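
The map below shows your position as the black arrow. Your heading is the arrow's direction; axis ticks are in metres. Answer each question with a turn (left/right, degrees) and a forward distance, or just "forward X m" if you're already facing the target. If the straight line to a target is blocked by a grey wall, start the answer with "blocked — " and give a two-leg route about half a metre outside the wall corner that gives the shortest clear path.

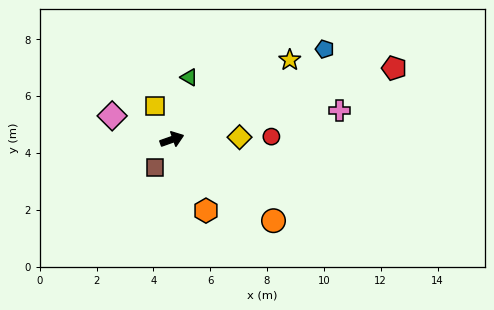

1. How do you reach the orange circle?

turn right 58°, forward 4.6 m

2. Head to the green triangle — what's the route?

turn left 55°, forward 2.3 m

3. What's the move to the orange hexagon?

turn right 84°, forward 2.8 m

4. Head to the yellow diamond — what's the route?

turn right 17°, forward 2.4 m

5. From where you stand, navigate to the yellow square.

turn left 97°, forward 1.3 m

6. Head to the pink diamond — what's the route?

turn left 139°, forward 2.3 m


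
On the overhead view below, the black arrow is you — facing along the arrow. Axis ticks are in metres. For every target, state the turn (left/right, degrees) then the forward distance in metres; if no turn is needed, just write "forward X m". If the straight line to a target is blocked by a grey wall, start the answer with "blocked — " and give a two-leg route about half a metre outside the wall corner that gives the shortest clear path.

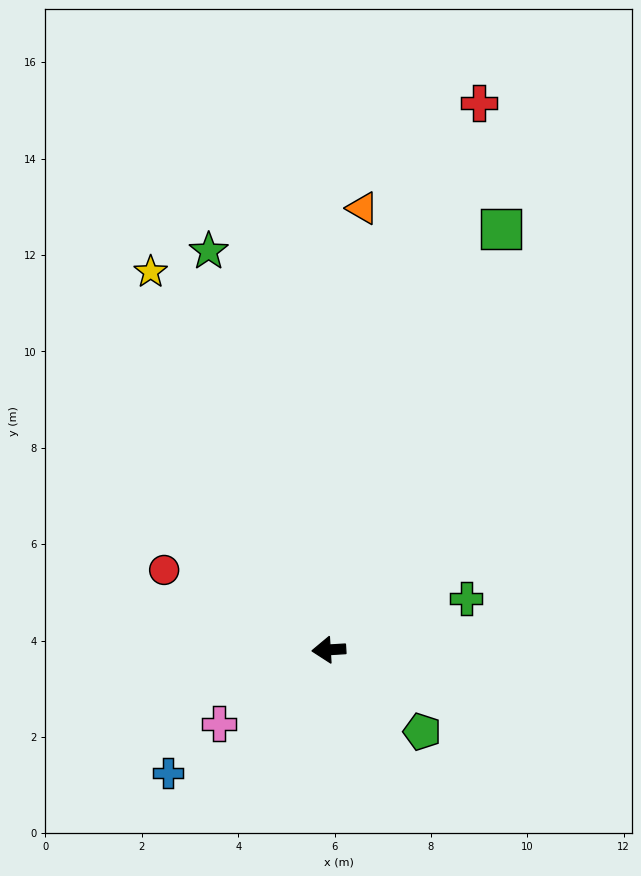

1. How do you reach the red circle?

turn right 29°, forward 3.8 m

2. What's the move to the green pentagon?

turn left 135°, forward 2.6 m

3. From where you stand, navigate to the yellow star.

turn right 68°, forward 8.7 m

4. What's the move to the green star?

turn right 77°, forward 8.6 m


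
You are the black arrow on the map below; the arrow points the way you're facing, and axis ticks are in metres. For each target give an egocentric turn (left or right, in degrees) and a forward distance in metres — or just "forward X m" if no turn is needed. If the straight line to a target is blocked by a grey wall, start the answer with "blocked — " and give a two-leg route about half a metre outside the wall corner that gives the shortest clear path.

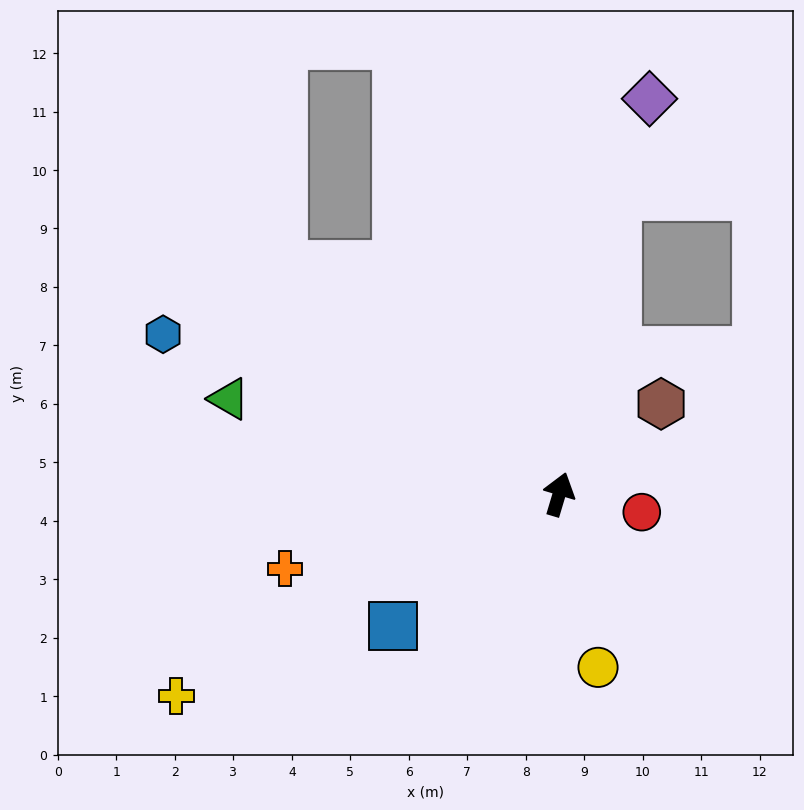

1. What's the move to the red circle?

turn right 86°, forward 1.4 m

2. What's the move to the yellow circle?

turn right 151°, forward 3.0 m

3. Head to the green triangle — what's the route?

turn left 91°, forward 5.9 m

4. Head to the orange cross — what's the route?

turn left 122°, forward 4.9 m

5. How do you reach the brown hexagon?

turn right 32°, forward 2.3 m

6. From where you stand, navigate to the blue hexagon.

turn left 85°, forward 7.3 m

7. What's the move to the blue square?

turn left 145°, forward 3.6 m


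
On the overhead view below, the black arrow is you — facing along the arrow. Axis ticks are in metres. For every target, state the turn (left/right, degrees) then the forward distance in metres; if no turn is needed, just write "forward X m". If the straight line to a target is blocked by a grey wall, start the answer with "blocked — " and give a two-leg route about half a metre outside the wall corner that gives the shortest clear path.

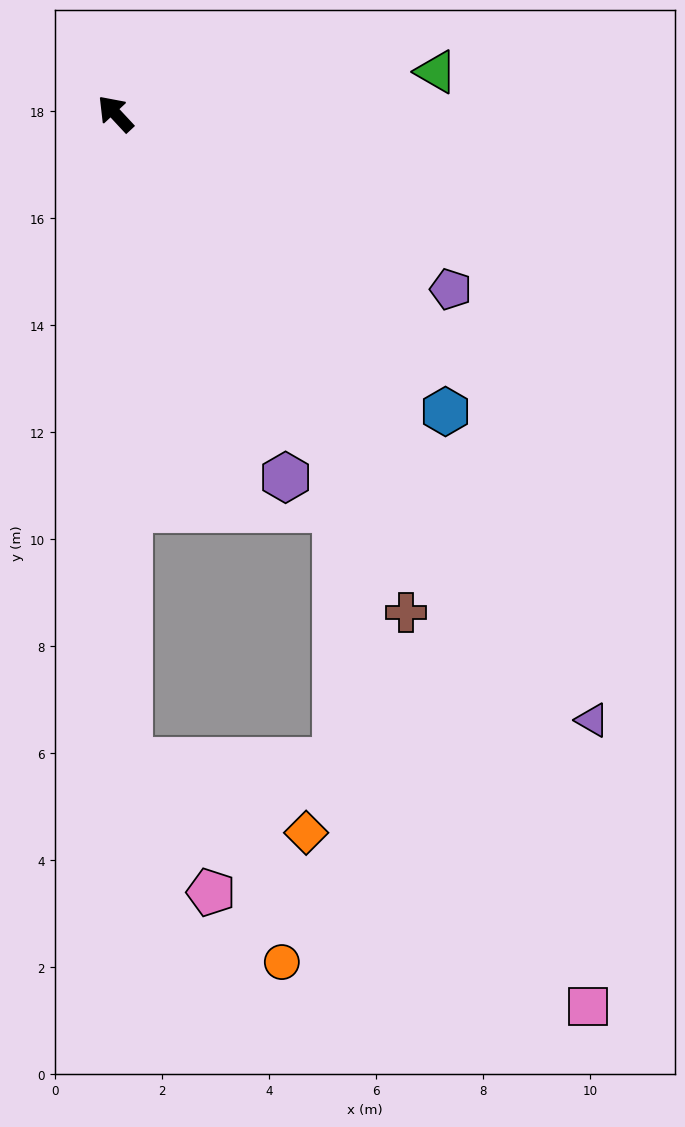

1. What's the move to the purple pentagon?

turn right 161°, forward 7.1 m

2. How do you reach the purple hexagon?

turn left 162°, forward 7.5 m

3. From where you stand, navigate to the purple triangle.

turn left 175°, forward 14.4 m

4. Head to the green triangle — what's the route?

turn right 125°, forward 6.0 m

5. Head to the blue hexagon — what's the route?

turn right 175°, forward 8.3 m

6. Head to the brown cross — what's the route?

turn left 167°, forward 10.8 m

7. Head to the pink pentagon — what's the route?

blocked — turn left 138°, forward 12.1 m, then turn left 31°, forward 2.9 m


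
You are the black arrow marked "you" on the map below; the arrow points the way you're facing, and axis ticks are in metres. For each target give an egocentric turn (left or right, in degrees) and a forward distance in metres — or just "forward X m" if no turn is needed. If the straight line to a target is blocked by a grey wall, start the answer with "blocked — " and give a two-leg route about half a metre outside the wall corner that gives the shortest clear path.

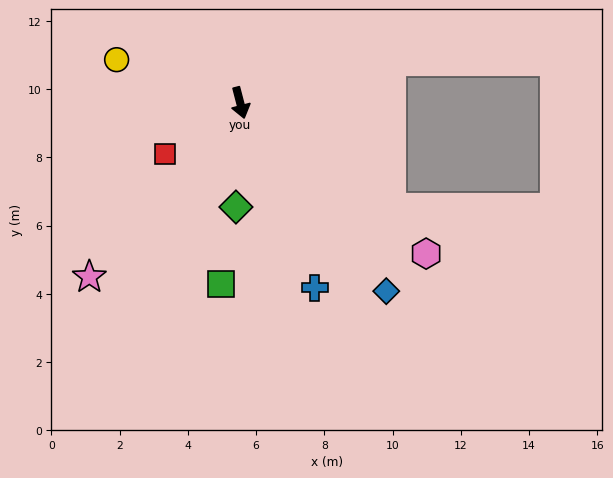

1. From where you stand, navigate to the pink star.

turn right 55°, forward 6.8 m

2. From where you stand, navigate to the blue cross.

turn left 7°, forward 5.8 m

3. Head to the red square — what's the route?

turn right 70°, forward 2.7 m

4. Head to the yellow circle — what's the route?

turn right 124°, forward 3.8 m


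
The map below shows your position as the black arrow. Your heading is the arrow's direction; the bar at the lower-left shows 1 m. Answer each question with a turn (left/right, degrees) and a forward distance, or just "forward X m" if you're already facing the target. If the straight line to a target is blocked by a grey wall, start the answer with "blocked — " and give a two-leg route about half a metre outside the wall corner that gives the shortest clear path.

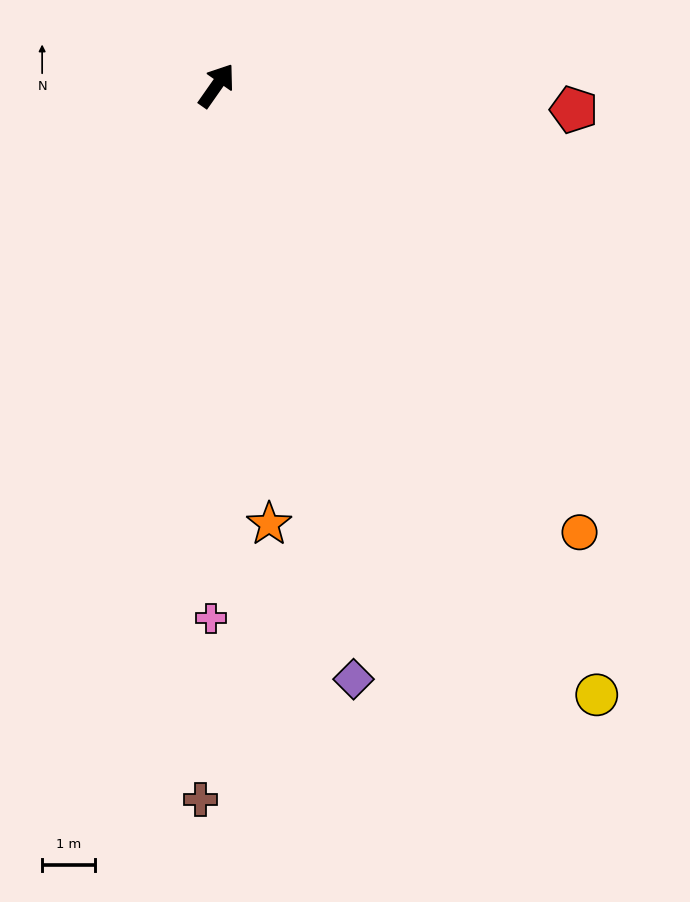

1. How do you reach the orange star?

turn right 138°, forward 8.4 m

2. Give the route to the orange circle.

turn right 106°, forward 10.9 m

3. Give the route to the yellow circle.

turn right 113°, forward 13.6 m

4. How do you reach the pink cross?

turn right 146°, forward 10.1 m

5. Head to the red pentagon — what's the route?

turn right 59°, forward 6.8 m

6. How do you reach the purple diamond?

turn right 132°, forward 11.5 m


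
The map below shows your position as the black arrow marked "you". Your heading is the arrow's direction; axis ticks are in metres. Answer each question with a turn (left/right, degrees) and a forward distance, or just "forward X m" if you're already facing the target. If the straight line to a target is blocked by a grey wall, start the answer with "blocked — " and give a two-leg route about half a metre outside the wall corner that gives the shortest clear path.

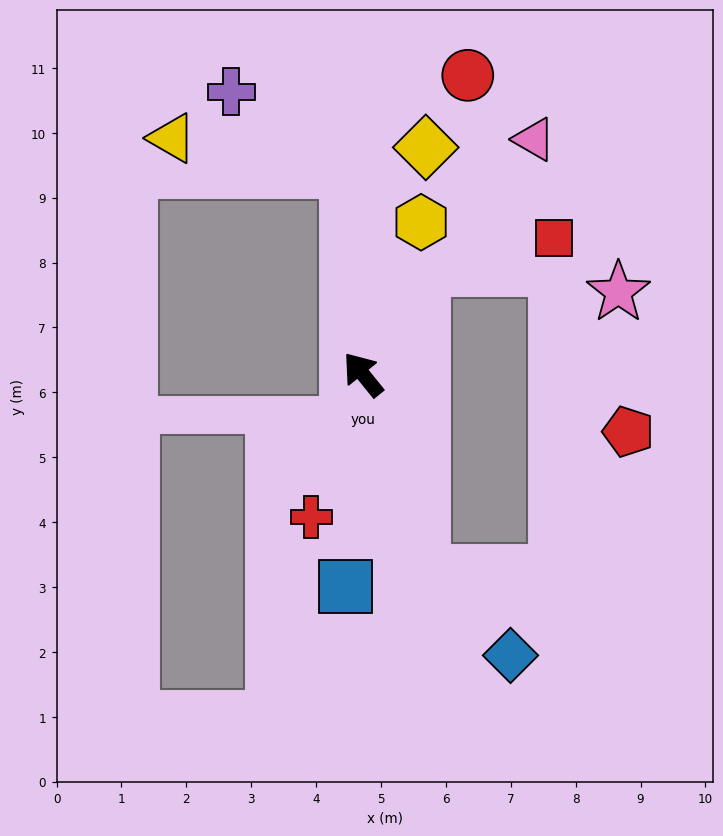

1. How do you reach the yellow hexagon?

turn right 60°, forward 2.5 m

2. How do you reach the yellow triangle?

blocked — turn right 35°, forward 3.1 m, then turn left 76°, forward 2.8 m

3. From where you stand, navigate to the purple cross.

blocked — turn right 35°, forward 3.1 m, then turn left 52°, forward 2.2 m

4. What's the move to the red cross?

turn left 121°, forward 2.3 m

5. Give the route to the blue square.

turn left 136°, forward 3.3 m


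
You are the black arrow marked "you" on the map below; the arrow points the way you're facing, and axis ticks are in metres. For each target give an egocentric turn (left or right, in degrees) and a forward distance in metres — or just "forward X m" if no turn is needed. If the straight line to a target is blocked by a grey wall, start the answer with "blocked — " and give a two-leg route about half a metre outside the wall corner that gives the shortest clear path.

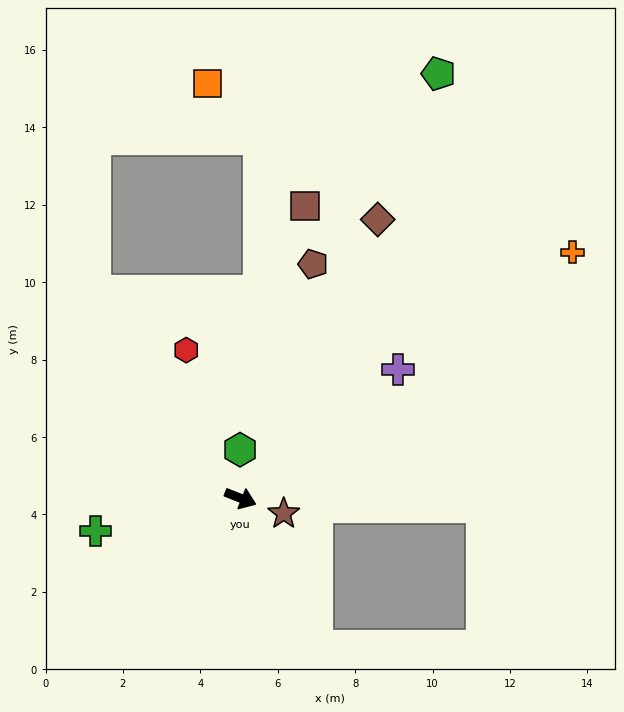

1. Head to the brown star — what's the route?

turn left 2°, forward 1.2 m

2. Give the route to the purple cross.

turn left 61°, forward 5.3 m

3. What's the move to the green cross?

turn right 146°, forward 3.8 m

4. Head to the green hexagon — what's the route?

turn left 112°, forward 1.3 m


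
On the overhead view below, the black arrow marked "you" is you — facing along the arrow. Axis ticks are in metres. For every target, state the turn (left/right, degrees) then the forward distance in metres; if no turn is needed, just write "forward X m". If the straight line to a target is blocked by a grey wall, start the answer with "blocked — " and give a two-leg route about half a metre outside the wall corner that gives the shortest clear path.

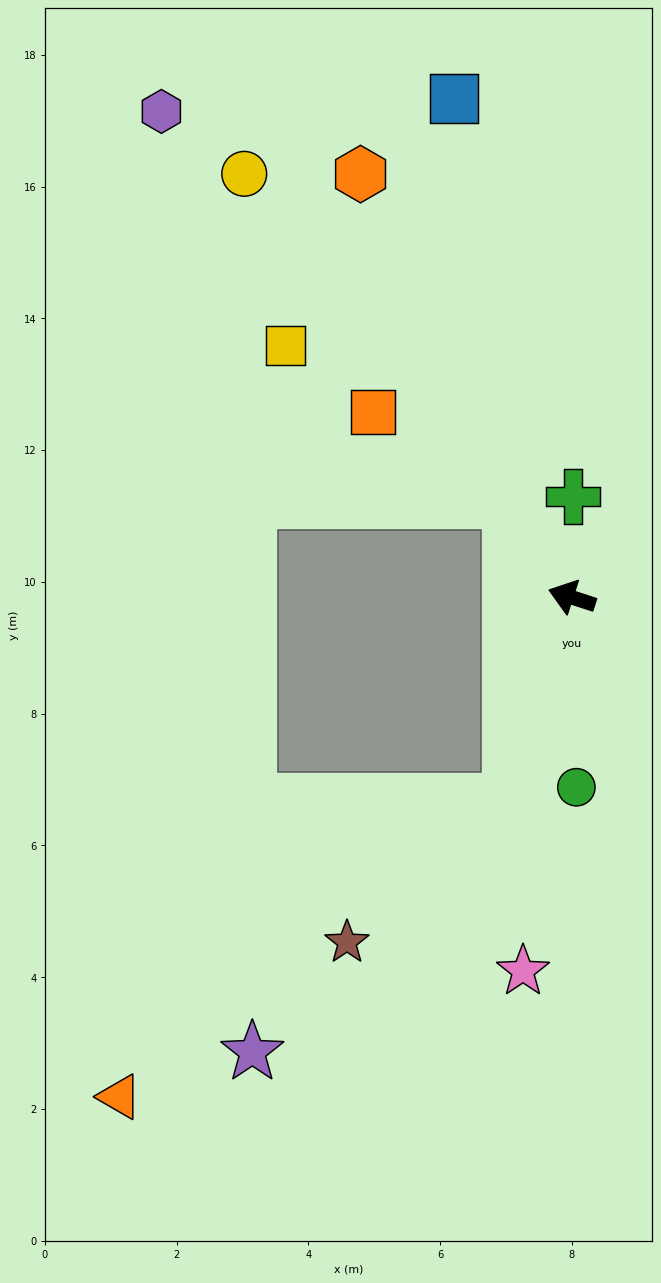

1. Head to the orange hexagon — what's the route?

turn right 45°, forward 7.2 m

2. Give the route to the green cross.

turn right 73°, forward 1.5 m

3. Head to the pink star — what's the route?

turn left 101°, forward 5.7 m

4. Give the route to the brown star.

blocked — turn left 91°, forward 3.2 m, then turn right 32°, forward 3.3 m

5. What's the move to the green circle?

turn left 109°, forward 2.9 m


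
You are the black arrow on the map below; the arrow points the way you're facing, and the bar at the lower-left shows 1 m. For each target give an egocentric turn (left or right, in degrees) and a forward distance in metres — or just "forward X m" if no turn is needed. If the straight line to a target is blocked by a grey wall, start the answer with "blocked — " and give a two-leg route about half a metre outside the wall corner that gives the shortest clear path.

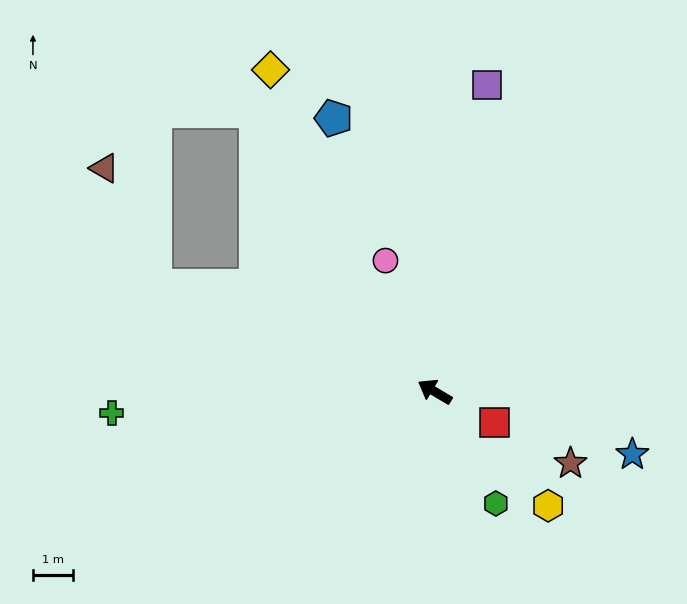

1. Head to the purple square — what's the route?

turn right 69°, forward 7.9 m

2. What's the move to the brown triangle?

blocked — turn left 10°, forward 7.6 m, then turn right 46°, forward 3.2 m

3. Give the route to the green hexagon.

turn left 149°, forward 3.2 m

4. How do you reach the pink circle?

turn right 39°, forward 3.5 m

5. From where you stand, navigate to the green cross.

turn left 34°, forward 8.2 m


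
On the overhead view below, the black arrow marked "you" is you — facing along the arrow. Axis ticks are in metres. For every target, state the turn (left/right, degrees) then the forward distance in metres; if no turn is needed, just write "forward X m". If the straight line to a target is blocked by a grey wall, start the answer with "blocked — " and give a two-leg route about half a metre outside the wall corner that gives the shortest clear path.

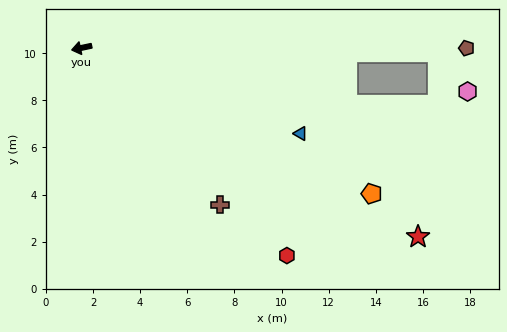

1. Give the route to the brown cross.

turn left 119°, forward 8.9 m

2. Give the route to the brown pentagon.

turn left 168°, forward 16.3 m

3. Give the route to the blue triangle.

turn left 147°, forward 10.0 m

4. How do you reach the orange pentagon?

turn left 141°, forward 13.8 m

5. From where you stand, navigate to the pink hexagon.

blocked — turn left 167°, forward 15.1 m, then turn right 52°, forward 2.1 m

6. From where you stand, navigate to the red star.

turn left 139°, forward 16.4 m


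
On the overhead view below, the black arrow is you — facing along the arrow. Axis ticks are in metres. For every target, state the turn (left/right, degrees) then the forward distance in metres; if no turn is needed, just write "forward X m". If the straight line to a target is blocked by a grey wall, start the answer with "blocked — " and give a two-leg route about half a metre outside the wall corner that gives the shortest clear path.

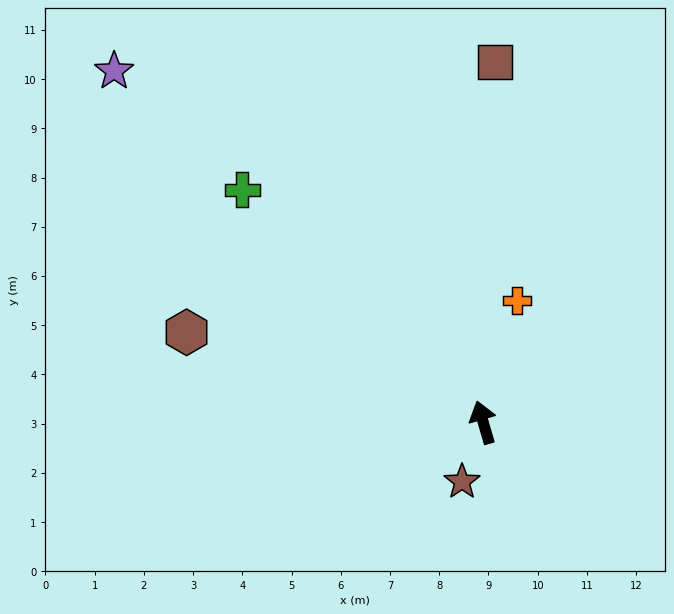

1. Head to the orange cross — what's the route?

turn right 32°, forward 2.6 m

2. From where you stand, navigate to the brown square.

turn right 18°, forward 7.3 m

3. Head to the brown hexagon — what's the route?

turn left 57°, forward 6.3 m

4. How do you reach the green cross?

turn left 30°, forward 6.8 m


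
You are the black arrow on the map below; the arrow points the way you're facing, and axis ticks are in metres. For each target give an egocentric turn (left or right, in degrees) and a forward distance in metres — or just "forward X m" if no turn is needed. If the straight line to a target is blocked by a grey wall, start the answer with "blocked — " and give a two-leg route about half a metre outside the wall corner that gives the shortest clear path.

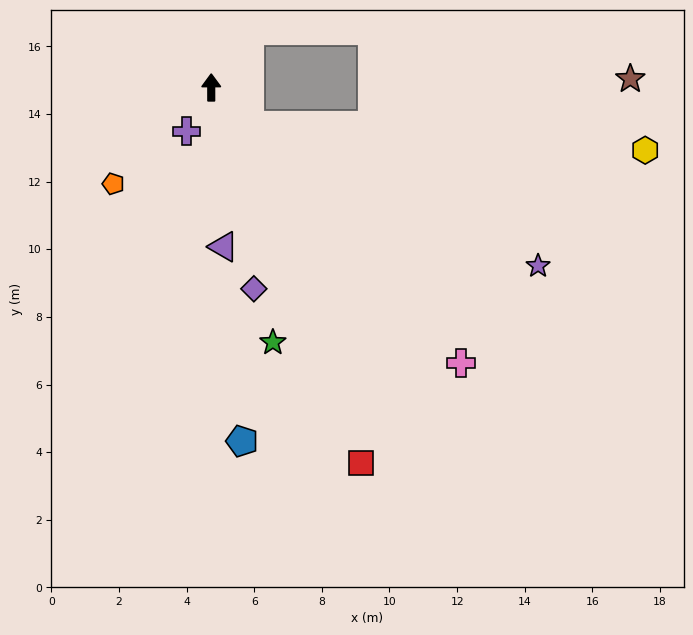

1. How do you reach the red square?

turn right 158°, forward 12.0 m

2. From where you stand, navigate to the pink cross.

turn right 138°, forward 11.0 m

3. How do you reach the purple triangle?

turn right 176°, forward 4.7 m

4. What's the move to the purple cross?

turn left 151°, forward 1.5 m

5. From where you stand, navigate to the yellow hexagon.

blocked — turn right 134°, forward 1.6 m, then turn left 40°, forward 11.7 m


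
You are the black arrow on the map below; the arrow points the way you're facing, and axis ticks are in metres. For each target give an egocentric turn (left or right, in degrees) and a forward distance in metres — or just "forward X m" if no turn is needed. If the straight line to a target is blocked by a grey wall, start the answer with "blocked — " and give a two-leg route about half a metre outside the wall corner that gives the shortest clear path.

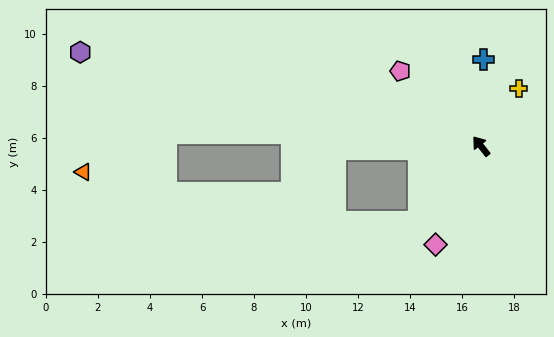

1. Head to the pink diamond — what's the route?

turn left 117°, forward 4.2 m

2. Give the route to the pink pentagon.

turn left 9°, forward 4.2 m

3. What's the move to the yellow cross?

turn right 71°, forward 2.7 m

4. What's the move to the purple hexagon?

turn left 39°, forward 15.8 m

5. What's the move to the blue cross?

turn right 40°, forward 3.3 m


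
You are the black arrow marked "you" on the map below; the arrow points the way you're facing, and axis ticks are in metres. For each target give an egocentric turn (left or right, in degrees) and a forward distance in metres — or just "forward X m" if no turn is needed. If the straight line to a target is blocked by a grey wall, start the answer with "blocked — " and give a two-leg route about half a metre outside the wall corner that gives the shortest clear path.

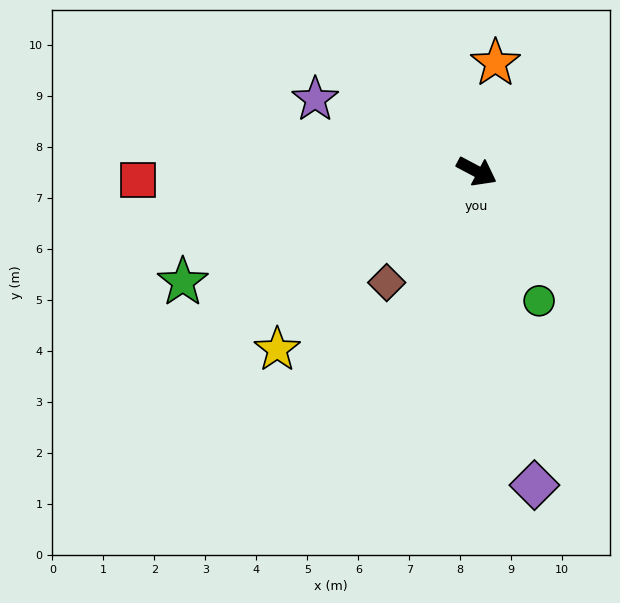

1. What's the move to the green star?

turn right 131°, forward 6.2 m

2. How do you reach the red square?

turn right 151°, forward 6.6 m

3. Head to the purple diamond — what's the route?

turn right 52°, forward 6.3 m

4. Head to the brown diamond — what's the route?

turn right 101°, forward 2.8 m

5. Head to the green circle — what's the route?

turn right 36°, forward 2.8 m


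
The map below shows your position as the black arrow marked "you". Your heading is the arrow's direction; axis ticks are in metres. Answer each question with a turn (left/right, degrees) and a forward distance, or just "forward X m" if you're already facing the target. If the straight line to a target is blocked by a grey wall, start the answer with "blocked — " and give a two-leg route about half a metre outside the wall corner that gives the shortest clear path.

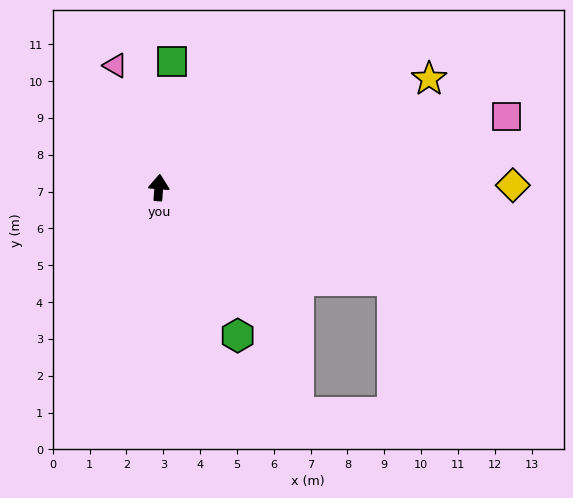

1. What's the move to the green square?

forward 3.4 m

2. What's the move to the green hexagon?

turn right 147°, forward 4.6 m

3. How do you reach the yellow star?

turn right 64°, forward 7.9 m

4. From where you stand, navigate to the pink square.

turn right 74°, forward 9.6 m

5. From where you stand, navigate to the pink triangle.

turn left 24°, forward 3.5 m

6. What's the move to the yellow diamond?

turn right 85°, forward 9.6 m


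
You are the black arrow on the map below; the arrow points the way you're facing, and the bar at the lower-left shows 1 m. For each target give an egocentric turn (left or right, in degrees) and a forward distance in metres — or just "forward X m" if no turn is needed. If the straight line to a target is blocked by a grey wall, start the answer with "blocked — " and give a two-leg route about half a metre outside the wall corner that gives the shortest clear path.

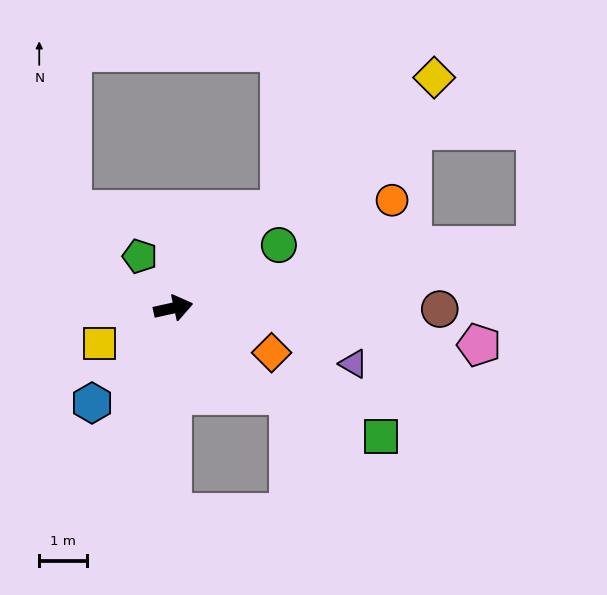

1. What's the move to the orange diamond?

turn right 37°, forward 2.3 m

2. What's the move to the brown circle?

turn right 13°, forward 5.6 m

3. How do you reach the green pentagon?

turn left 110°, forward 1.3 m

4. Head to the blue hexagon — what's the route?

turn right 143°, forward 2.6 m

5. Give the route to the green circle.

turn left 18°, forward 2.6 m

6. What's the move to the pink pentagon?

turn right 19°, forward 6.5 m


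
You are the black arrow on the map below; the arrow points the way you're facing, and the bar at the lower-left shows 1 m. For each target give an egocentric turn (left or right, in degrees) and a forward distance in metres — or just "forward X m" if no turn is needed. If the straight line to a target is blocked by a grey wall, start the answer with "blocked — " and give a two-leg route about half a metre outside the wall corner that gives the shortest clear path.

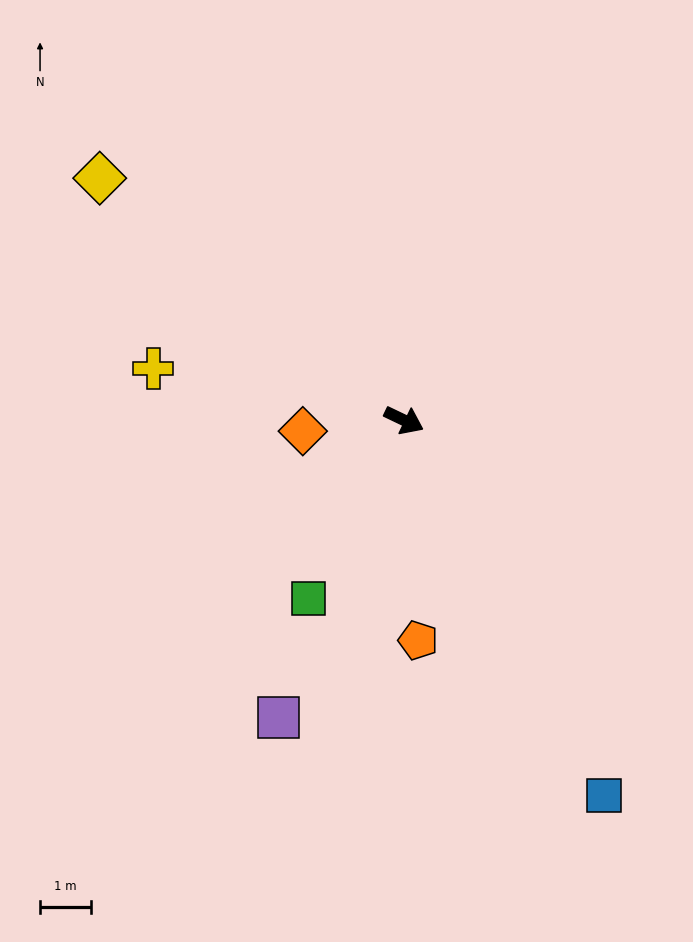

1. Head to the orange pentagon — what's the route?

turn right 61°, forward 4.3 m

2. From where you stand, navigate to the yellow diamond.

turn left 167°, forward 7.6 m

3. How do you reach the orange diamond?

turn right 148°, forward 2.0 m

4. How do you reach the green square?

turn right 93°, forward 3.9 m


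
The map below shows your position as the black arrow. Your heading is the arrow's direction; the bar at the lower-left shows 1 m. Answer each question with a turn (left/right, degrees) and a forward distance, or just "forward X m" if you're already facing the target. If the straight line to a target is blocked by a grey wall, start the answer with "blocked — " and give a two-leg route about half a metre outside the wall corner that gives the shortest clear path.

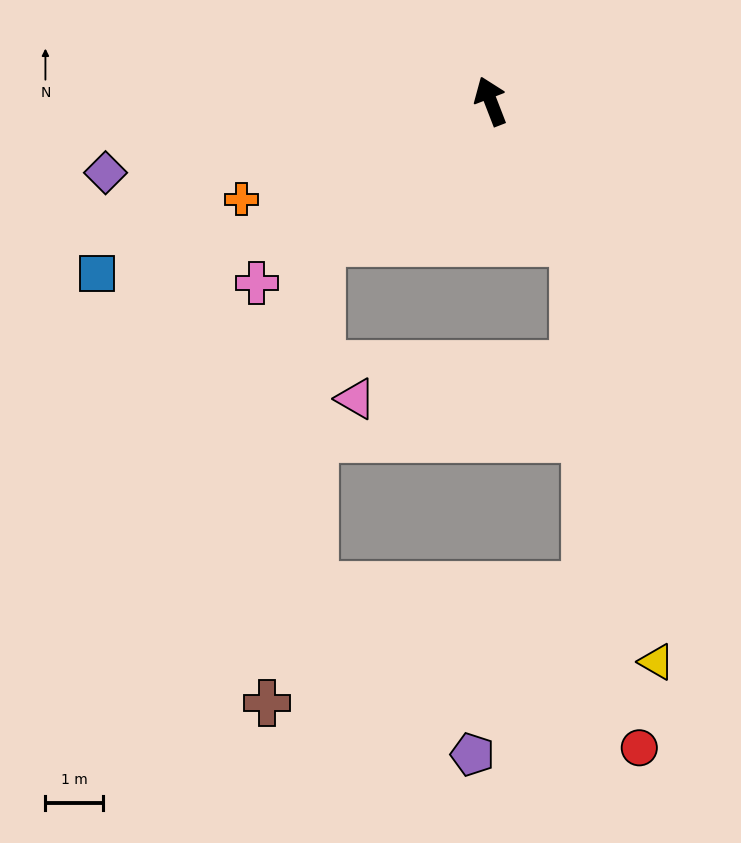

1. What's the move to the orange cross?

turn left 90°, forward 4.7 m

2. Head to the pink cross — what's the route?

turn left 107°, forward 5.2 m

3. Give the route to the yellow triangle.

blocked — turn right 171°, forward 2.9 m, then turn right 19°, forward 7.5 m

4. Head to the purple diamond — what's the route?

turn left 79°, forward 6.8 m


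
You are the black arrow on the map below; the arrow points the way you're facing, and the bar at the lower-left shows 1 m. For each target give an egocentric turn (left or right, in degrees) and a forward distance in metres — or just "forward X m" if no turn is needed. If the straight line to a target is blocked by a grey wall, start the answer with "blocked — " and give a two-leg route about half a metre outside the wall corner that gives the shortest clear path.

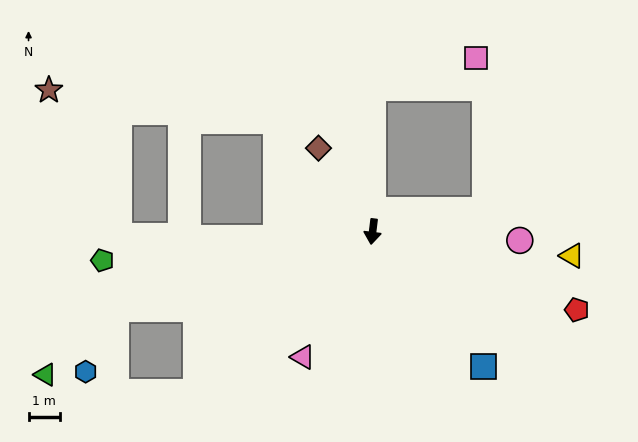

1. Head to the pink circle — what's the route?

turn left 94°, forward 4.8 m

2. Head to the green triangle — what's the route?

blocked — turn right 66°, forward 8.7 m, then turn left 26°, forward 3.1 m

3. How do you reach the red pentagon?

turn left 76°, forward 7.0 m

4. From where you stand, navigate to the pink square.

blocked — turn right 173°, forward 4.6 m, then turn right 74°, forward 3.5 m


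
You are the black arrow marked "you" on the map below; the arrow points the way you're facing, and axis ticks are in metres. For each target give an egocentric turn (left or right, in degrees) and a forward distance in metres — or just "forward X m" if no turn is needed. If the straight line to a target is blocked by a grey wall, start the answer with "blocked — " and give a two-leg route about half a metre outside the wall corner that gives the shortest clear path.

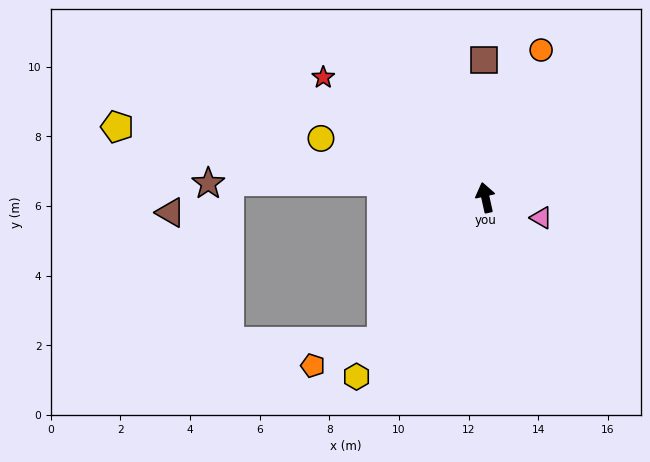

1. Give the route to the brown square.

turn right 12°, forward 4.0 m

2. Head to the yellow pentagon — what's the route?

turn left 67°, forward 10.8 m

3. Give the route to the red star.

turn left 41°, forward 5.8 m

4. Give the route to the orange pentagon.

blocked — turn left 132°, forward 5.1 m, then turn right 36°, forward 2.1 m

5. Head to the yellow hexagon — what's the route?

turn left 132°, forward 6.3 m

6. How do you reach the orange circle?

turn right 33°, forward 4.5 m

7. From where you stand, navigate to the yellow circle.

turn left 58°, forward 5.0 m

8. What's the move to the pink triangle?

turn right 122°, forward 1.7 m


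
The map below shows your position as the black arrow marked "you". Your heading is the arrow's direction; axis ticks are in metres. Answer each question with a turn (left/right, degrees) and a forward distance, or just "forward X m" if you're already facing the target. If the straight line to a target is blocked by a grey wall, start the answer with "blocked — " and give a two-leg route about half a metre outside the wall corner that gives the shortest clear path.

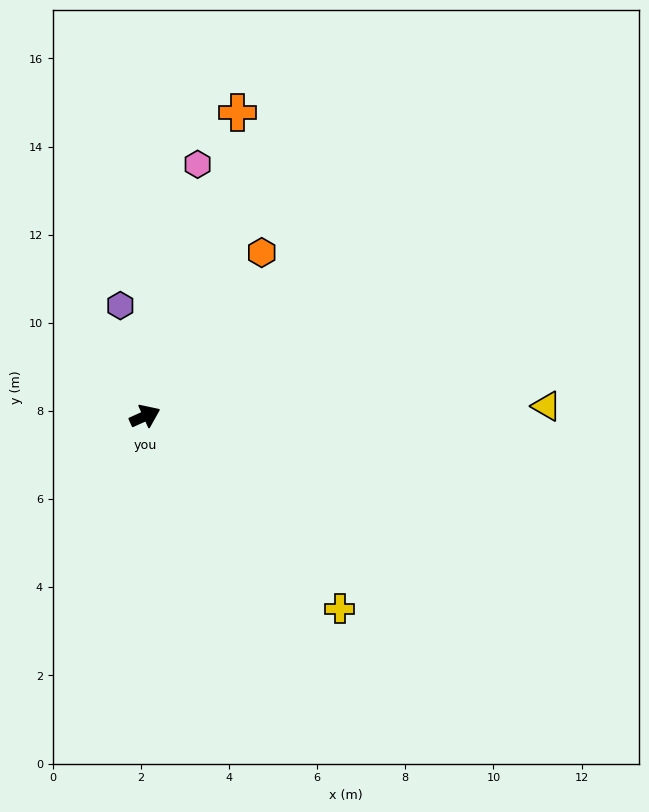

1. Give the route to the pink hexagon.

turn left 54°, forward 5.8 m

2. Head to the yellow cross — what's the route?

turn right 69°, forward 6.2 m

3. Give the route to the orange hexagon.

turn left 30°, forward 4.6 m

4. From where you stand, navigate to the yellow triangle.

turn right 23°, forward 9.1 m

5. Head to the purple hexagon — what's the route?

turn left 78°, forward 2.6 m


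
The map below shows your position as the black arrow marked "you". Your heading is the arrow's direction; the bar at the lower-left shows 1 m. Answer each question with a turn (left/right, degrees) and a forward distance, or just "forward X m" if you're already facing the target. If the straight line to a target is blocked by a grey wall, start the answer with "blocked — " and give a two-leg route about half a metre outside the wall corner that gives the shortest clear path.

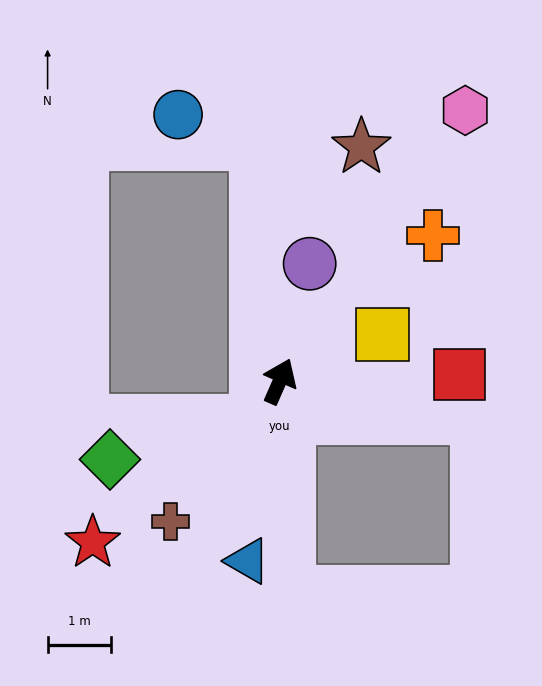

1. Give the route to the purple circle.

turn left 9°, forward 1.9 m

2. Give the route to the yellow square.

turn right 42°, forward 1.8 m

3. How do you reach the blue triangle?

turn right 166°, forward 2.9 m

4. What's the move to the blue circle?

blocked — turn left 29°, forward 3.8 m, then turn left 65°, forward 1.3 m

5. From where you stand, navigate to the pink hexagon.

turn right 11°, forward 5.2 m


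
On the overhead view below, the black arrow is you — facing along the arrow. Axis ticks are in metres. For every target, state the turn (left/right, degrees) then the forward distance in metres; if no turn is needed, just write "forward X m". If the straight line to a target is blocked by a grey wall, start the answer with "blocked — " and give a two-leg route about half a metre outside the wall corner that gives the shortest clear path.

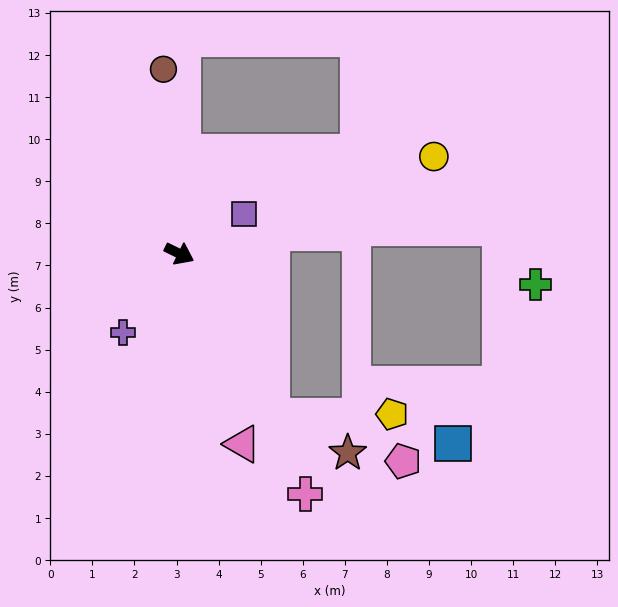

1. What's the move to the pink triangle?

turn right 46°, forward 4.8 m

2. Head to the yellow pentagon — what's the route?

blocked — turn right 34°, forward 4.4 m, then turn left 61°, forward 2.8 m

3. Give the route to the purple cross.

turn right 99°, forward 2.3 m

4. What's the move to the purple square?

turn left 57°, forward 1.8 m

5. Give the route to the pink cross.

turn right 36°, forward 6.4 m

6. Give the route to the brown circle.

turn left 121°, forward 4.4 m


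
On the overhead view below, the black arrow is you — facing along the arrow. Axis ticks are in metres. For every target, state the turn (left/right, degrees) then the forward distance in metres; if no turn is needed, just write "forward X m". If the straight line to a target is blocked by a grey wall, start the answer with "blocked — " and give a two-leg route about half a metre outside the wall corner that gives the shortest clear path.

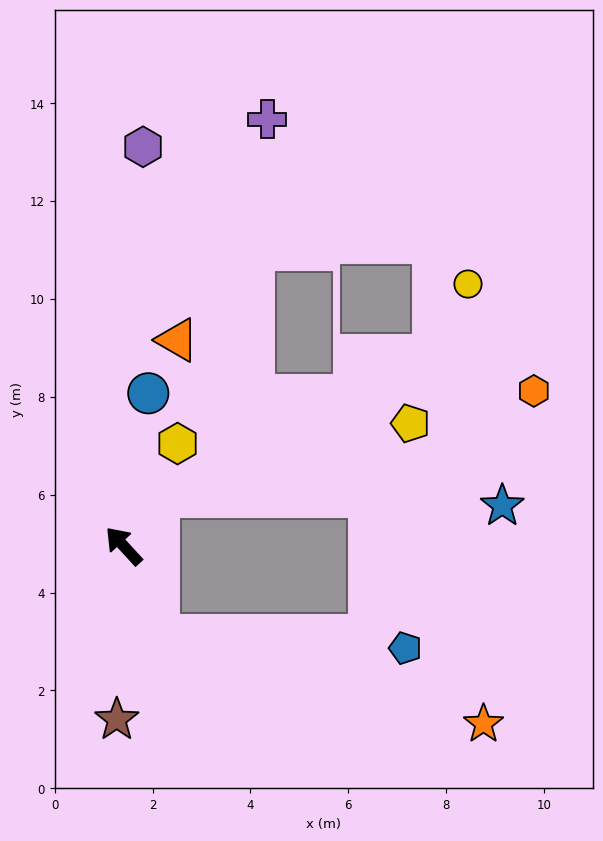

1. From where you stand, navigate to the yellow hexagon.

turn right 70°, forward 2.4 m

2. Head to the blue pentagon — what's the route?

blocked — turn left 159°, forward 1.9 m, then turn left 65°, forward 5.0 m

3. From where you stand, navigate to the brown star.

turn left 135°, forward 3.6 m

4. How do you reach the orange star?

blocked — turn left 159°, forward 1.9 m, then turn left 53°, forward 6.9 m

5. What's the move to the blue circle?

turn right 52°, forward 3.2 m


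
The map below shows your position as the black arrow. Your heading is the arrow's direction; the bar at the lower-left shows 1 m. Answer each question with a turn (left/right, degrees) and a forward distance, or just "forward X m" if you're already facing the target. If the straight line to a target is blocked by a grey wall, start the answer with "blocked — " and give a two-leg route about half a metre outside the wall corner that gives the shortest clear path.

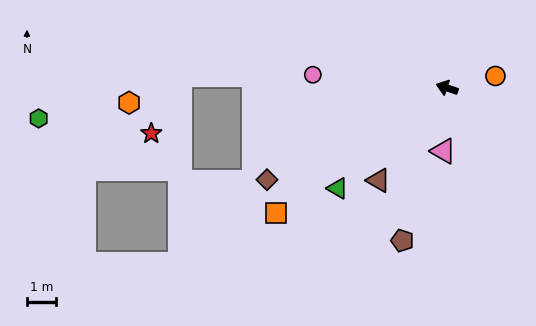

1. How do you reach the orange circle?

turn right 148°, forward 1.7 m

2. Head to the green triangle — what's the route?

turn left 61°, forward 5.2 m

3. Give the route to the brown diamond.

turn left 46°, forward 7.0 m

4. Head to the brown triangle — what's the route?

turn left 72°, forward 4.0 m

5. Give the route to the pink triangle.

turn left 105°, forward 2.2 m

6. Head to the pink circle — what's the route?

turn left 13°, forward 4.7 m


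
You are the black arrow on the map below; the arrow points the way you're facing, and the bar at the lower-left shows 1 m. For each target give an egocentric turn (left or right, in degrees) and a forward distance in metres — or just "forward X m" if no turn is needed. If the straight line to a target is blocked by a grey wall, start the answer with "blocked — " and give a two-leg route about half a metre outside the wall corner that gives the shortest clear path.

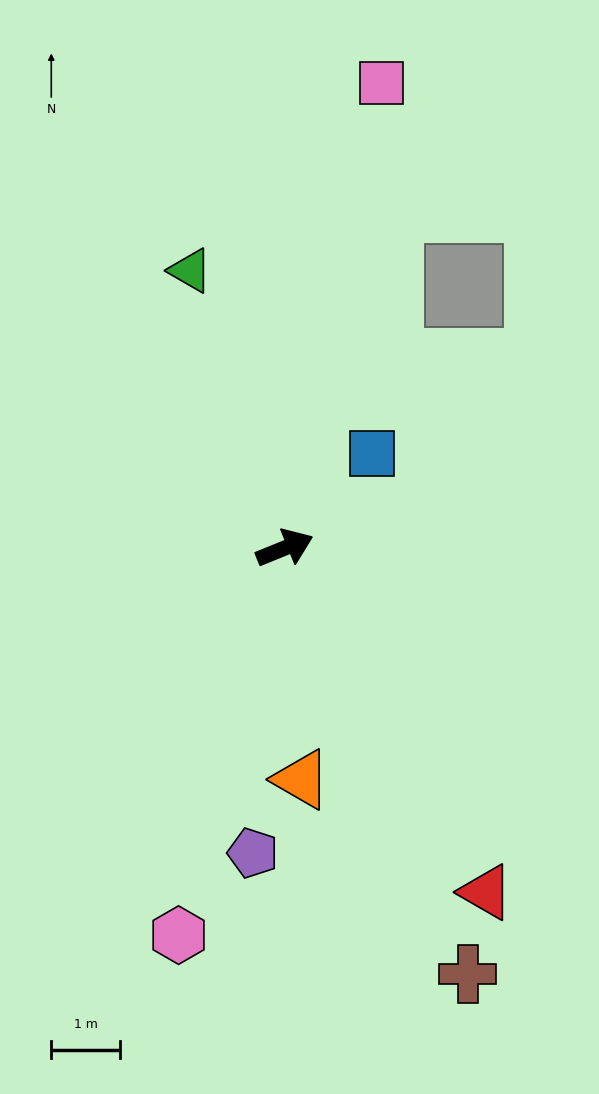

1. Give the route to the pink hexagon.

turn right 127°, forward 5.8 m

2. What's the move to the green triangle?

turn left 87°, forward 4.3 m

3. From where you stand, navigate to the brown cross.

turn right 89°, forward 6.7 m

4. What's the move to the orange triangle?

turn right 108°, forward 3.4 m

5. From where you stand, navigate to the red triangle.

turn right 82°, forward 5.8 m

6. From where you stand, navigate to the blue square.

turn left 25°, forward 1.9 m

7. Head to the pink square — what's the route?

turn left 56°, forward 6.9 m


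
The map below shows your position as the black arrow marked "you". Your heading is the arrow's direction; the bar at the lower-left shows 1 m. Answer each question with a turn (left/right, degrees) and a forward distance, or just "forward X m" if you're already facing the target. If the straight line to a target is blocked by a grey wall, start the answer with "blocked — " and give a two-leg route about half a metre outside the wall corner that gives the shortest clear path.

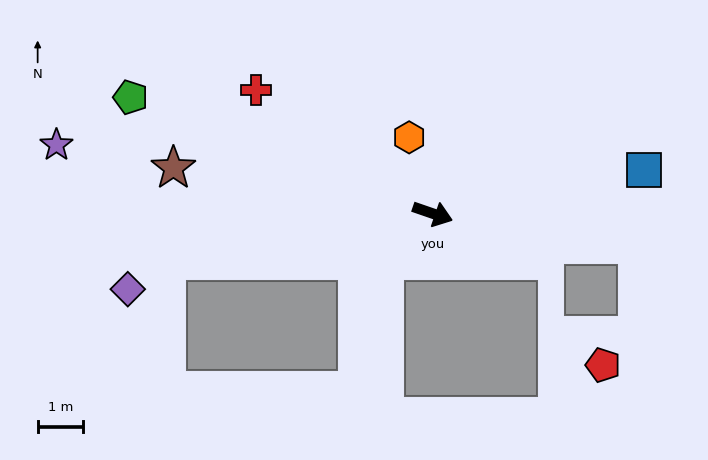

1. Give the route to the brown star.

turn right 171°, forward 5.8 m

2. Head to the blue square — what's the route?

turn left 31°, forward 4.8 m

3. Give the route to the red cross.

turn left 164°, forward 4.8 m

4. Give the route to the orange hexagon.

turn left 126°, forward 1.8 m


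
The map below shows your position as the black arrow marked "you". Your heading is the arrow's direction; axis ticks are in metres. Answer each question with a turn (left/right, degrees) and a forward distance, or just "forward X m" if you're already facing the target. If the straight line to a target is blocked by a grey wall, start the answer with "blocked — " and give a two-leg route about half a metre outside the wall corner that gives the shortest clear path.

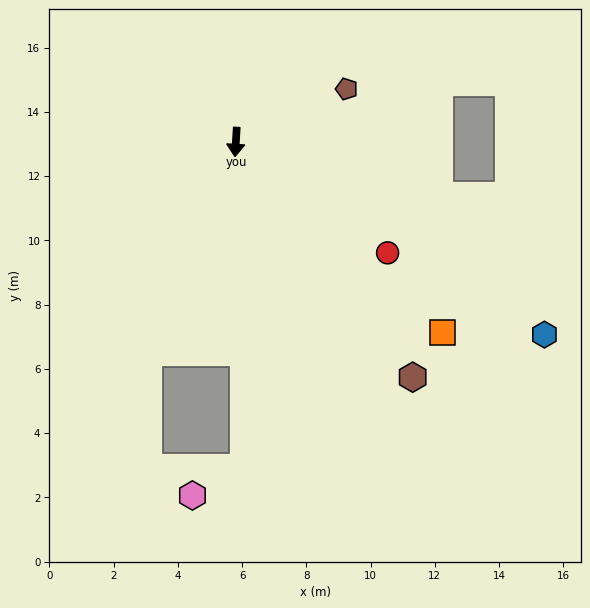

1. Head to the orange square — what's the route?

turn left 51°, forward 8.8 m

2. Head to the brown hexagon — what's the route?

turn left 40°, forward 9.2 m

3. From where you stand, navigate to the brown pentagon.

turn left 119°, forward 3.8 m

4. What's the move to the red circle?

turn left 57°, forward 5.9 m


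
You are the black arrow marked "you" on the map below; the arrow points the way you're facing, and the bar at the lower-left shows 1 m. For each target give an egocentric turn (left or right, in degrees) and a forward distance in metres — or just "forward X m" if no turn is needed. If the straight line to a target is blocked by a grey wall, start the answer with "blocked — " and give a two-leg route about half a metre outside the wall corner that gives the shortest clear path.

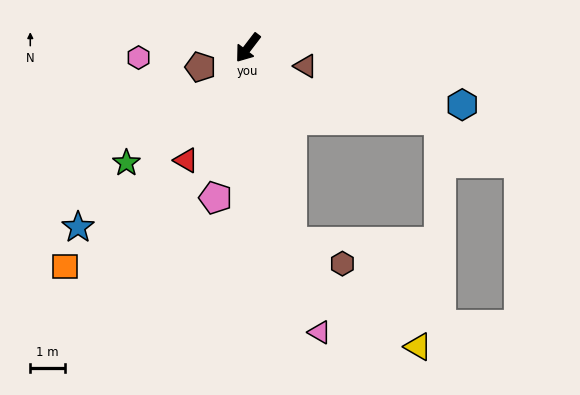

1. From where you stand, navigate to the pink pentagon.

turn left 25°, forward 4.4 m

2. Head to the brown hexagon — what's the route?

blocked — turn left 50°, forward 5.7 m, then turn left 53°, forward 1.6 m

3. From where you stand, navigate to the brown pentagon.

turn right 30°, forward 1.5 m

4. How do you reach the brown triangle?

turn left 110°, forward 1.7 m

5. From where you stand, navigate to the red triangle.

turn left 9°, forward 3.7 m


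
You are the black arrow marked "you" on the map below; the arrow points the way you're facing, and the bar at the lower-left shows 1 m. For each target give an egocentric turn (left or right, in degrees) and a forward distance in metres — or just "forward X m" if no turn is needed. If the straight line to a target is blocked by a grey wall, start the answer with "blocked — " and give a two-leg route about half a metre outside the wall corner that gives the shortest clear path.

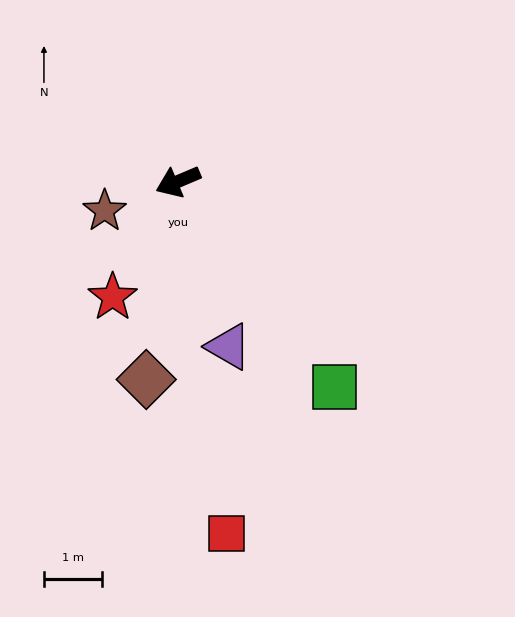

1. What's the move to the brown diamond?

turn left 58°, forward 3.5 m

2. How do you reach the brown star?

forward 1.4 m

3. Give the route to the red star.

turn left 38°, forward 2.3 m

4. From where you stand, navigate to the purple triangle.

turn left 84°, forward 3.0 m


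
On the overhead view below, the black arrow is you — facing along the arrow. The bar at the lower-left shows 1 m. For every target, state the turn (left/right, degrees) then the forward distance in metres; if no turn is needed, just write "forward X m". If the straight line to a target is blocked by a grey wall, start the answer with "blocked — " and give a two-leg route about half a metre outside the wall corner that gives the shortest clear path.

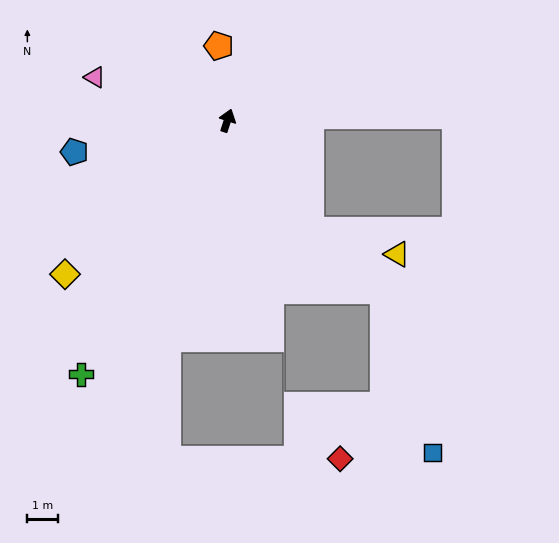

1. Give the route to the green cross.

turn left 168°, forward 9.5 m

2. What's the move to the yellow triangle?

blocked — turn right 125°, forward 4.5 m, then turn left 37°, forward 2.9 m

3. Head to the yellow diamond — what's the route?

turn left 151°, forward 7.2 m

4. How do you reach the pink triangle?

turn left 90°, forward 4.5 m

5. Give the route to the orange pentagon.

turn left 25°, forward 2.4 m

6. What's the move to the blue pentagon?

turn left 120°, forward 5.1 m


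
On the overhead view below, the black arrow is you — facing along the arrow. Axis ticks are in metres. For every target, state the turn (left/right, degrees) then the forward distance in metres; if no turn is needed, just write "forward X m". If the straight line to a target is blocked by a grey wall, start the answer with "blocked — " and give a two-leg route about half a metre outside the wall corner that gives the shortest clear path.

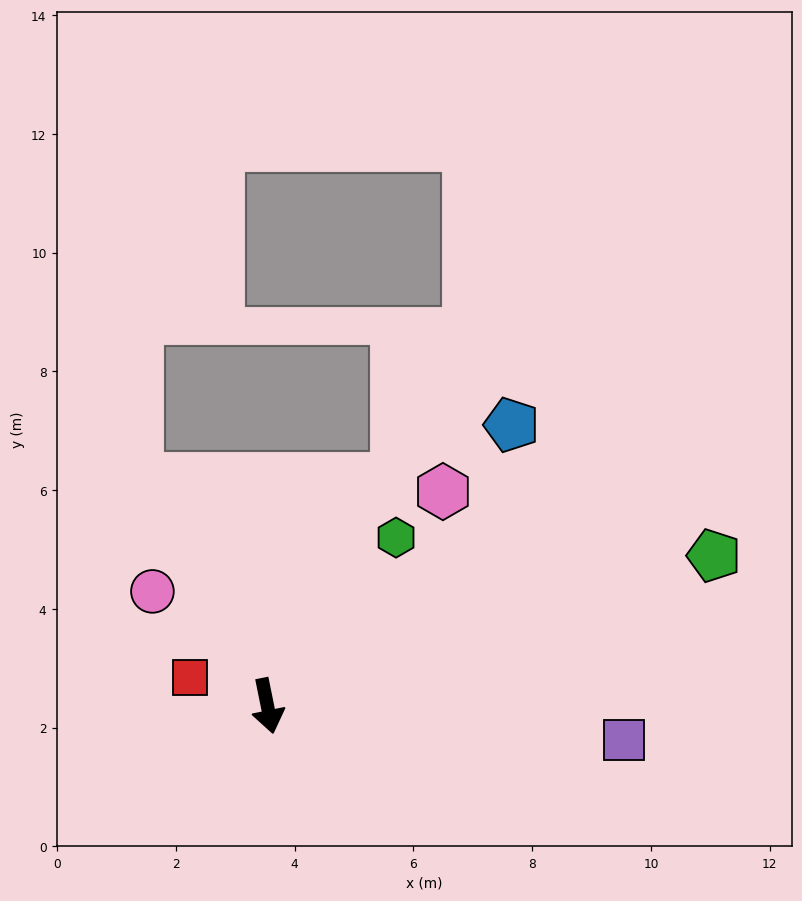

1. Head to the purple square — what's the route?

turn left 73°, forward 6.0 m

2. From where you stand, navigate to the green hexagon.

turn left 131°, forward 3.6 m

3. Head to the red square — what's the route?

turn right 122°, forward 1.4 m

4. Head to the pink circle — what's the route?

turn right 146°, forward 2.7 m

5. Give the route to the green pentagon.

turn left 97°, forward 7.9 m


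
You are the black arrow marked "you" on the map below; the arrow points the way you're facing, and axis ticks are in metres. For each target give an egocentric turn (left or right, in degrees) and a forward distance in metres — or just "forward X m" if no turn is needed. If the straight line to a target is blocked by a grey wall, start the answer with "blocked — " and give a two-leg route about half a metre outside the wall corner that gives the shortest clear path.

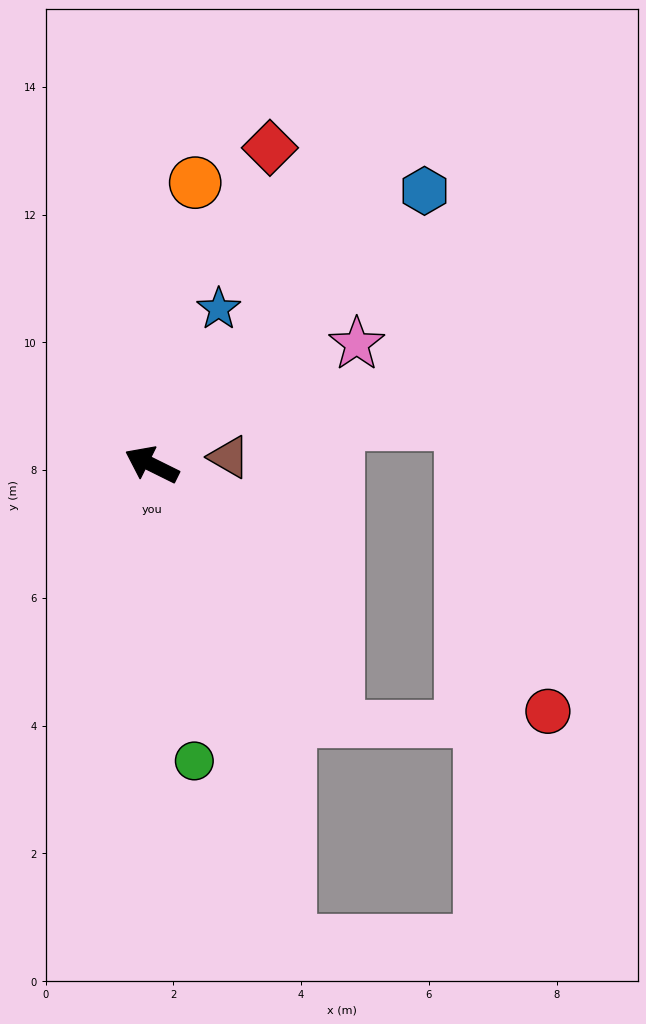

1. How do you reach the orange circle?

turn right 72°, forward 4.5 m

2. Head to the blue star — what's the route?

turn right 87°, forward 2.7 m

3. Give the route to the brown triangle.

turn right 148°, forward 1.2 m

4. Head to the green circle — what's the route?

turn left 125°, forward 4.7 m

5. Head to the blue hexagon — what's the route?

turn right 109°, forward 6.0 m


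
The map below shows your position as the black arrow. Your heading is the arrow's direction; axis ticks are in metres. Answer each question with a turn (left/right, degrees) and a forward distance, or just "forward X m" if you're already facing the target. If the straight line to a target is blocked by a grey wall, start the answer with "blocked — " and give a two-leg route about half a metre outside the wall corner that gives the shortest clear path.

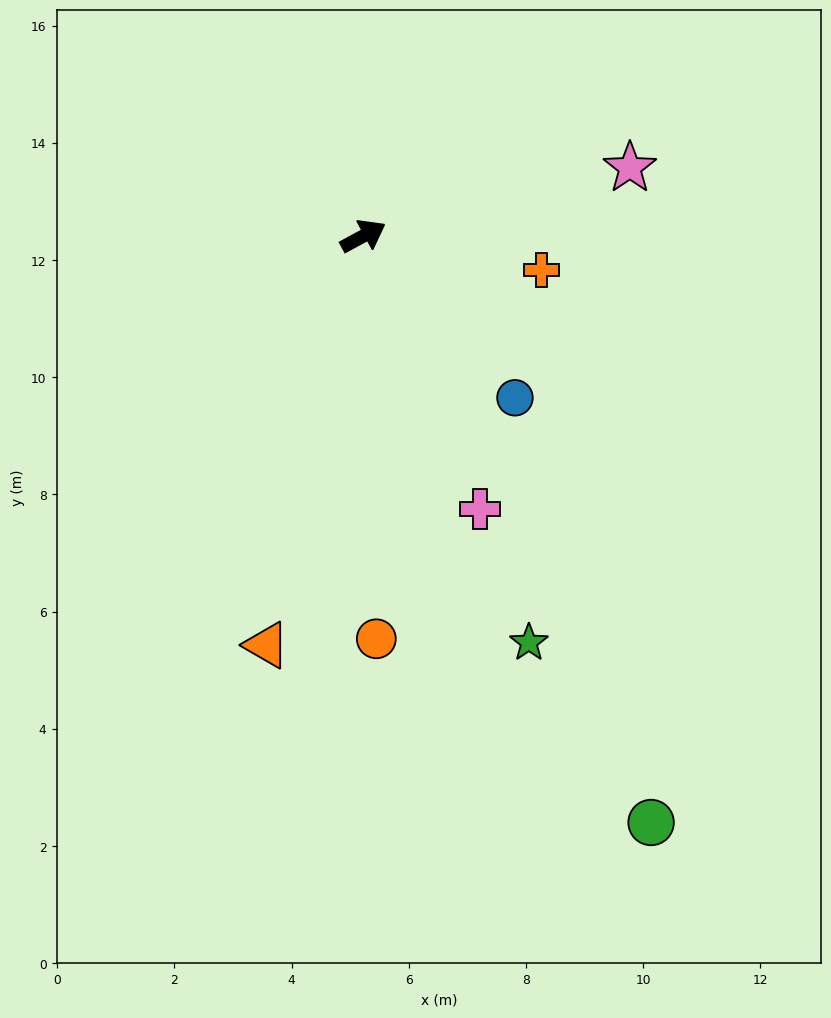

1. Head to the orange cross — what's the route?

turn right 39°, forward 3.1 m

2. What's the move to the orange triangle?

turn right 132°, forward 7.2 m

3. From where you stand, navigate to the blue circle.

turn right 75°, forward 3.8 m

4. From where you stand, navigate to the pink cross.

turn right 95°, forward 5.1 m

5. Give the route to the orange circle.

turn right 117°, forward 6.9 m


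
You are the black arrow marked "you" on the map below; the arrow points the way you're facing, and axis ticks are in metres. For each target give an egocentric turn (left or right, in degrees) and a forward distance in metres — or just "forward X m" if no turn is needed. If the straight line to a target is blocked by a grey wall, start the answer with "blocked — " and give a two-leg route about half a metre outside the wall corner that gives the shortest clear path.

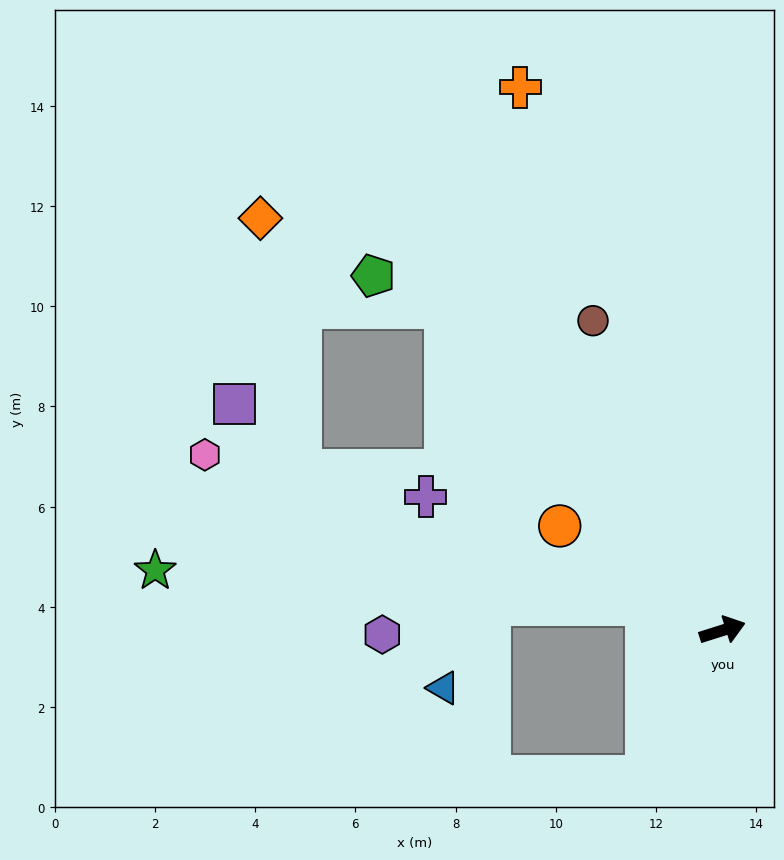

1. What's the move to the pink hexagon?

turn left 144°, forward 10.9 m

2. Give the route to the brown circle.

turn left 95°, forward 6.7 m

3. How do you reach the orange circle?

turn left 130°, forward 3.9 m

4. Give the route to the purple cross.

turn left 138°, forward 6.5 m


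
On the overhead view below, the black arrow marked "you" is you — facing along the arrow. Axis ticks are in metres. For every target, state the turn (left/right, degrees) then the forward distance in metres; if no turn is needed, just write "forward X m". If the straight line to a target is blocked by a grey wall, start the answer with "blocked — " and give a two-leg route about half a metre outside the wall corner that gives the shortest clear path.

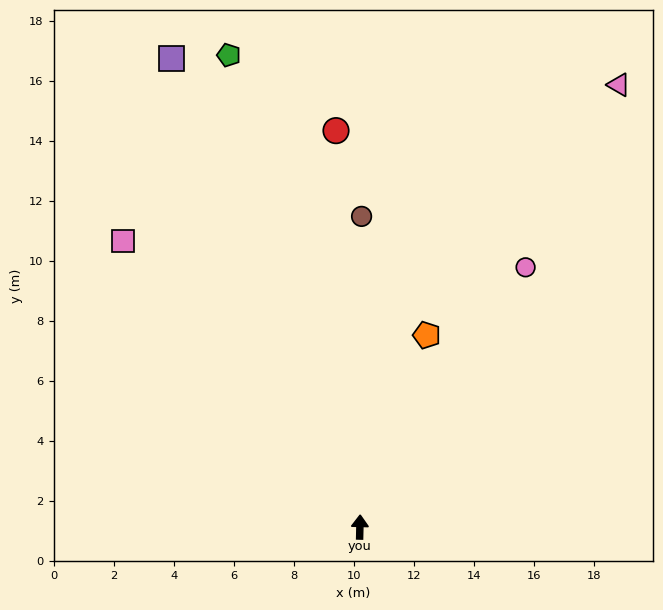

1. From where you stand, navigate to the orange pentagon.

turn right 18°, forward 6.8 m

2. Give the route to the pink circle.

turn right 31°, forward 10.3 m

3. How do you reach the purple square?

turn left 23°, forward 16.8 m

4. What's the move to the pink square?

turn left 41°, forward 12.4 m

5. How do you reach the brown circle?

forward 10.3 m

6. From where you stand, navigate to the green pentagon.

turn left 17°, forward 16.3 m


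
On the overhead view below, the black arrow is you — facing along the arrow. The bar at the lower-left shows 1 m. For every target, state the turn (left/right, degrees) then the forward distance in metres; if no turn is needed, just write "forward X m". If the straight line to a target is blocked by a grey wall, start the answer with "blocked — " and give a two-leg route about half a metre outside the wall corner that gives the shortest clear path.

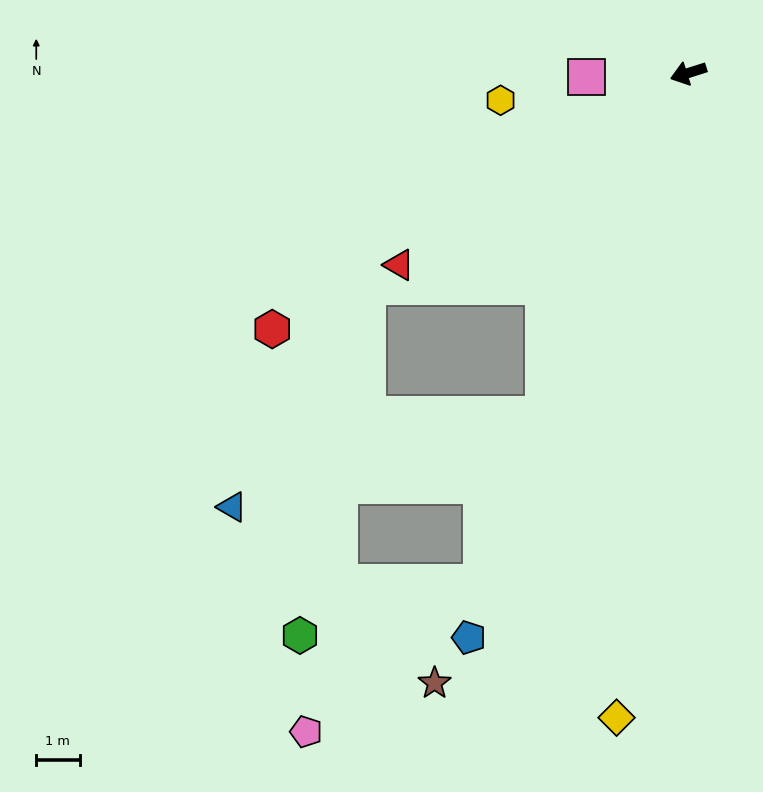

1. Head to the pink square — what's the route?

turn right 15°, forward 2.4 m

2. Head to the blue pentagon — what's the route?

turn left 51°, forward 14.0 m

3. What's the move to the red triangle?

turn left 16°, forward 8.0 m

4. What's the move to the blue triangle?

blocked — turn left 49°, forward 8.6 m, then turn right 50°, forward 7.5 m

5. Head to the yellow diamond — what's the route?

turn left 66°, forward 15.0 m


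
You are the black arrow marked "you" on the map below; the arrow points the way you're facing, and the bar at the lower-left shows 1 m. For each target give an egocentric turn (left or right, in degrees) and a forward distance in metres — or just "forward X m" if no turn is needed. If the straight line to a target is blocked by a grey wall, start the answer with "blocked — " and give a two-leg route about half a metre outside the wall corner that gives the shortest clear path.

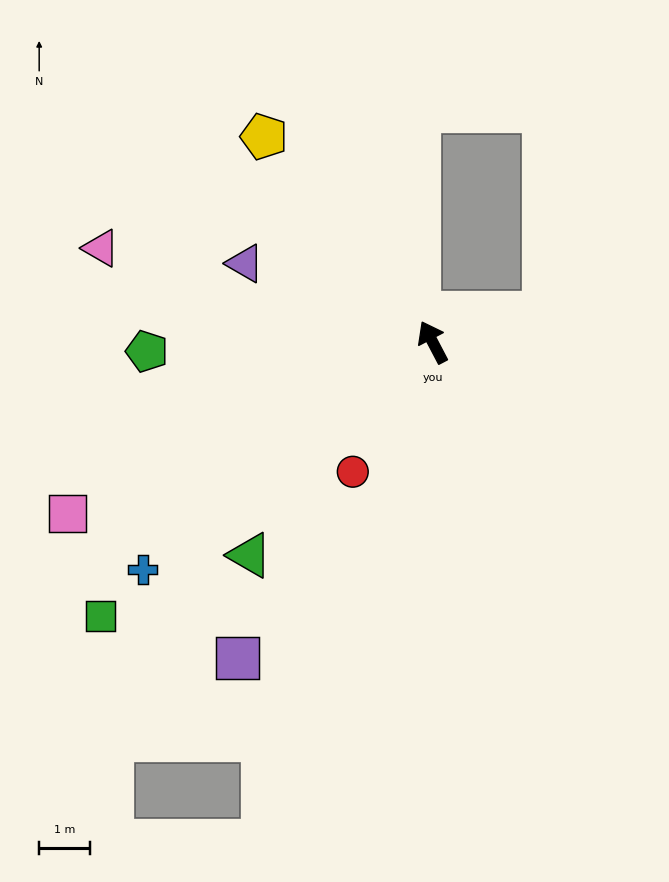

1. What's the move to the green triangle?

turn left 112°, forward 5.6 m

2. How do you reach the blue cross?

turn left 100°, forward 7.3 m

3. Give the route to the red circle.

turn left 121°, forward 3.0 m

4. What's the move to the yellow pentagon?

turn left 12°, forward 5.3 m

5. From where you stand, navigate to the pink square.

turn left 87°, forward 8.0 m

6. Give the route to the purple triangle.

turn left 40°, forward 4.0 m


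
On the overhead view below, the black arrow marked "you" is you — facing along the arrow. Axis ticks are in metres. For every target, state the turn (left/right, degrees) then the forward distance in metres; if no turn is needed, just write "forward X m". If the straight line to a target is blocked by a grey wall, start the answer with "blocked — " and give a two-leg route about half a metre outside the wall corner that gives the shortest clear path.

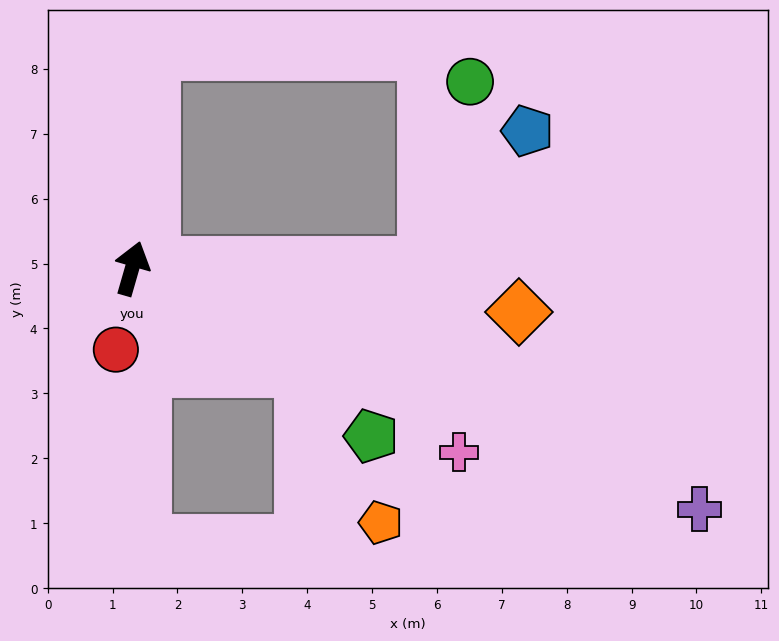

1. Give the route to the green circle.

blocked — turn right 73°, forward 4.5 m, then turn left 75°, forward 2.9 m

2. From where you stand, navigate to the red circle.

turn right 175°, forward 1.3 m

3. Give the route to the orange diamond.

turn right 80°, forward 6.0 m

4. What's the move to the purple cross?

turn right 97°, forward 9.5 m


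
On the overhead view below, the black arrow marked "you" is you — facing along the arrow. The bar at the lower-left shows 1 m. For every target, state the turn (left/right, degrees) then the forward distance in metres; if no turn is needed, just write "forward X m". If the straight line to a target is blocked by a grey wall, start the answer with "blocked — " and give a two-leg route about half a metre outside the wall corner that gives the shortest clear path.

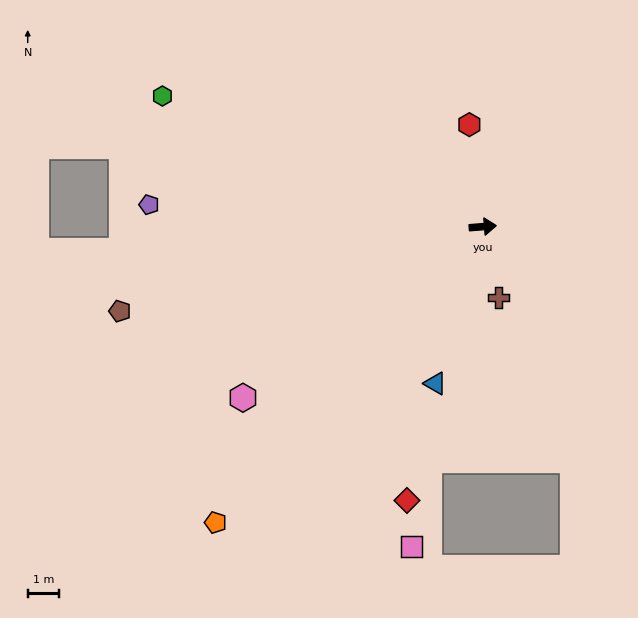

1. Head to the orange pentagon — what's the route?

turn right 137°, forward 12.7 m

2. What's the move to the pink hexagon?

turn right 149°, forward 9.4 m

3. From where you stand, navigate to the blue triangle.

turn right 111°, forward 5.2 m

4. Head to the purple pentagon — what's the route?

turn left 172°, forward 10.7 m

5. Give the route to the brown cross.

turn right 82°, forward 2.3 m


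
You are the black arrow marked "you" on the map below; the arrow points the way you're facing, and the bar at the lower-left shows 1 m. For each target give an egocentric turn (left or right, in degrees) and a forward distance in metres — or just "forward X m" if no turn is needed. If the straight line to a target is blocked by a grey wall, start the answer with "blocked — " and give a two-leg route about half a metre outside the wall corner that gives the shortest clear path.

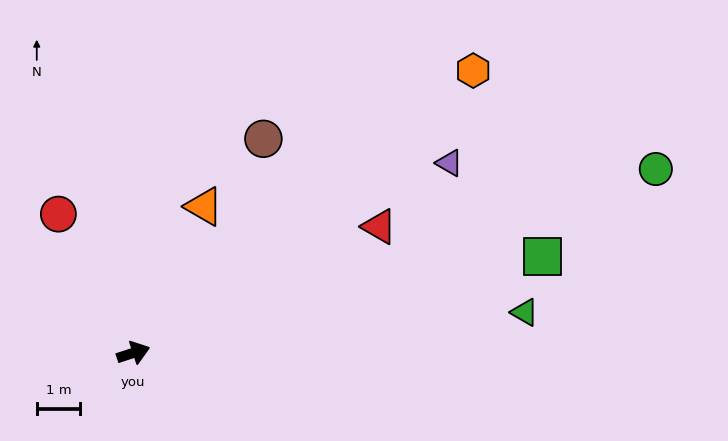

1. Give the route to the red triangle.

turn left 9°, forward 6.3 m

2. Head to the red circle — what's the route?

turn left 100°, forward 3.6 m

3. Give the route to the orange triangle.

turn left 46°, forward 3.7 m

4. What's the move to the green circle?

forward 12.7 m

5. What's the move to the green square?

turn right 5°, forward 9.6 m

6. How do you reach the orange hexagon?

turn left 22°, forward 10.1 m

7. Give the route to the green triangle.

turn right 12°, forward 9.0 m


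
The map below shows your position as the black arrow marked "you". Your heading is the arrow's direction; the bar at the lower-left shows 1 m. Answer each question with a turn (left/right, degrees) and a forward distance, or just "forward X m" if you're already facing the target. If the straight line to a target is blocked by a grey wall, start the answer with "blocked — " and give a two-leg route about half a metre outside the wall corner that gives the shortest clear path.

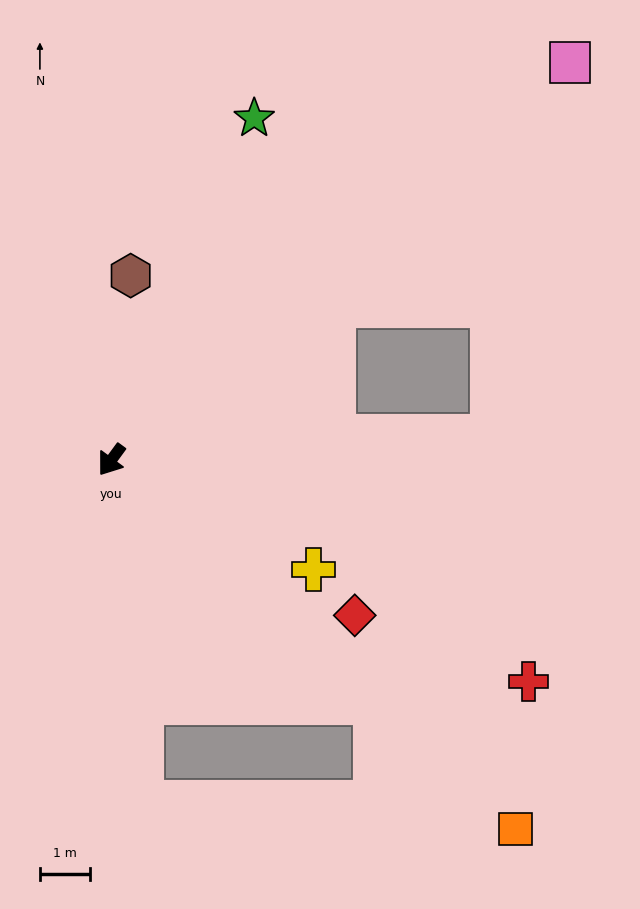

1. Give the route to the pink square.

turn left 167°, forward 12.1 m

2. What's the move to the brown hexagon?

turn right 150°, forward 3.7 m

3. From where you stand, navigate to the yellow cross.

turn left 98°, forward 4.6 m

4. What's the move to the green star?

turn right 166°, forward 7.4 m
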